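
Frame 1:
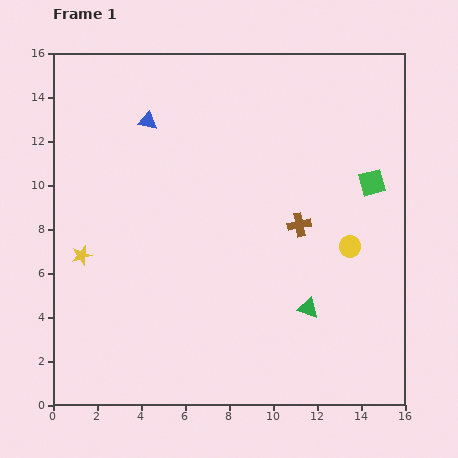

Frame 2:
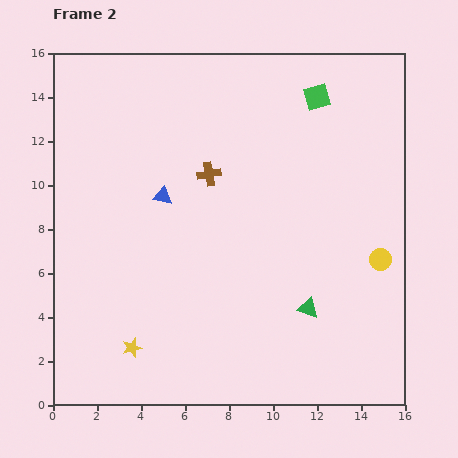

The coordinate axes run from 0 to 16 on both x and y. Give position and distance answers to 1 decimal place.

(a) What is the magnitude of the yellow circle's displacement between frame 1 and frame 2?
1.5

The yellow circle moved from (13.5, 7.2) to (14.9, 6.6), a distance of √(1.4² + 0.6²) ≈ 1.5.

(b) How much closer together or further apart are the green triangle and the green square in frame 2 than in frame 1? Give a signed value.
+3.2

Distance in frame 1: 6.4. Distance in frame 2: 9.6.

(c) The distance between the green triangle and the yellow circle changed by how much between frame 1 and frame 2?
+0.6

Distance in frame 1: 3.4. Distance in frame 2: 4.0.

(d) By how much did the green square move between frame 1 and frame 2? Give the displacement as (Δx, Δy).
(-2.5, 3.9)

The green square was at (14.5, 10.1) in frame 1 and (12.0, 14.0) in frame 2.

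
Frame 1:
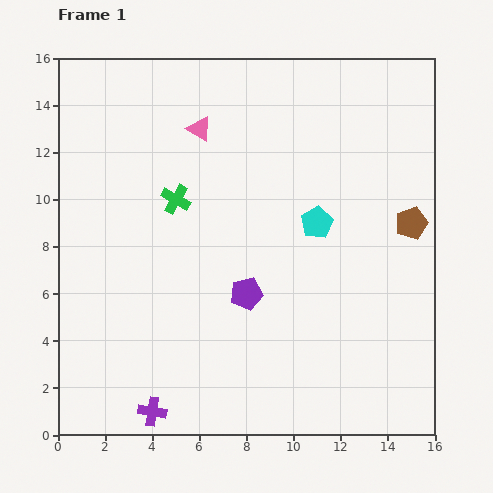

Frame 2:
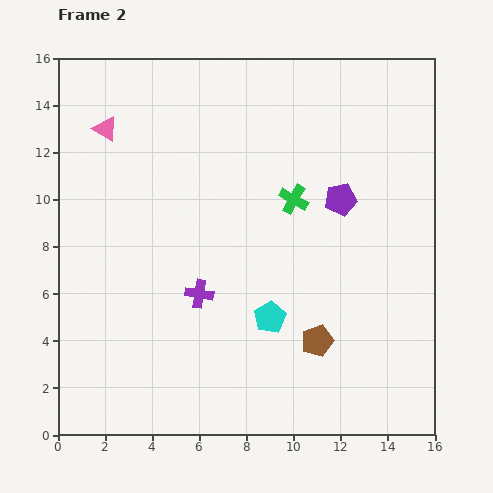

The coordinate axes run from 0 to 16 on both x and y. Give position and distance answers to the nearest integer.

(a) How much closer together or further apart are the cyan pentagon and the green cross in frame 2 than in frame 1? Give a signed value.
-1

Distance in frame 1: 6. Distance in frame 2: 5.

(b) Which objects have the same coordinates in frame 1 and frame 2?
none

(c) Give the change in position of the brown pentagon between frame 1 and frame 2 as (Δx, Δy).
(-4, -5)

The brown pentagon was at (15, 9) in frame 1 and (11, 4) in frame 2.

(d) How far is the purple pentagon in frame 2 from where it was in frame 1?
6

The purple pentagon moved from (8, 6) to (12, 10), a distance of √(4² + 4²) ≈ 6.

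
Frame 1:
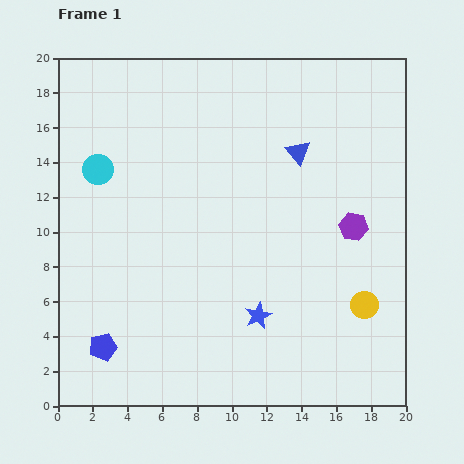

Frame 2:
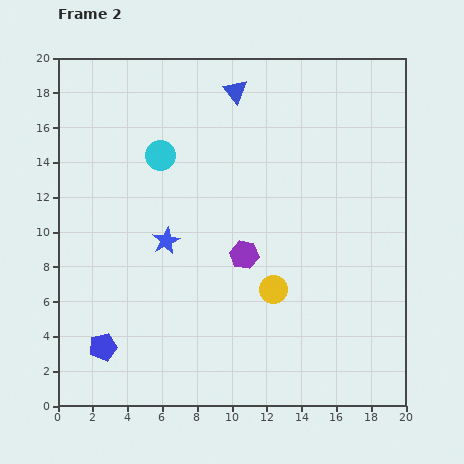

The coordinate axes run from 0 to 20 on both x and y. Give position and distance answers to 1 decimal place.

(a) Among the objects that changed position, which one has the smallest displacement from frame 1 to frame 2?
the cyan circle

(moved 3.7)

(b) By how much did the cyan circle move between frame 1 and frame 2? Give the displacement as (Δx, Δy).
(3.6, 0.8)

The cyan circle was at (2.3, 13.6) in frame 1 and (5.9, 14.4) in frame 2.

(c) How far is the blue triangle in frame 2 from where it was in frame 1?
5.0

The blue triangle moved from (13.8, 14.6) to (10.2, 18.1), a distance of √(3.6² + 3.5²) ≈ 5.0.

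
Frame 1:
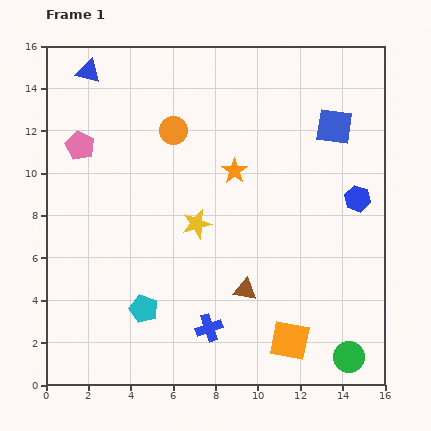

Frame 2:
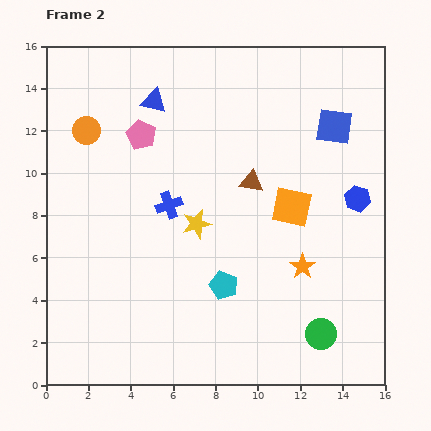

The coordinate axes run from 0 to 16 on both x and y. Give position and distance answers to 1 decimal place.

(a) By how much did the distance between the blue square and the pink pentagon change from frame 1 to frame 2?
-2.9

Distance in frame 1: 12.0. Distance in frame 2: 9.1.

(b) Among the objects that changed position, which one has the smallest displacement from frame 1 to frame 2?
the green circle

(moved 1.7)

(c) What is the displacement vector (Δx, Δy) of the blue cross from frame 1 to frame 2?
(-1.9, 5.8)

The blue cross was at (7.7, 2.7) in frame 1 and (5.8, 8.5) in frame 2.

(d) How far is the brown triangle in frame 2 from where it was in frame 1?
5.1

The brown triangle moved from (9.4, 4.5) to (9.7, 9.6), a distance of √(0.3² + 5.1²) ≈ 5.1.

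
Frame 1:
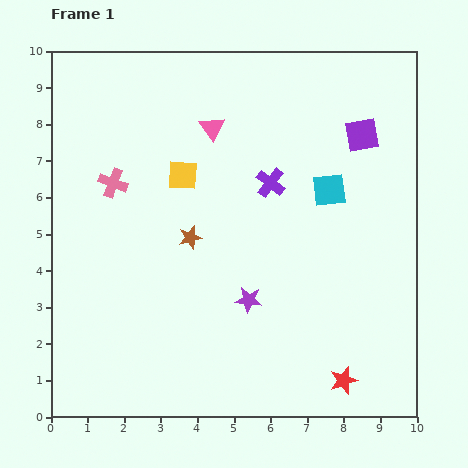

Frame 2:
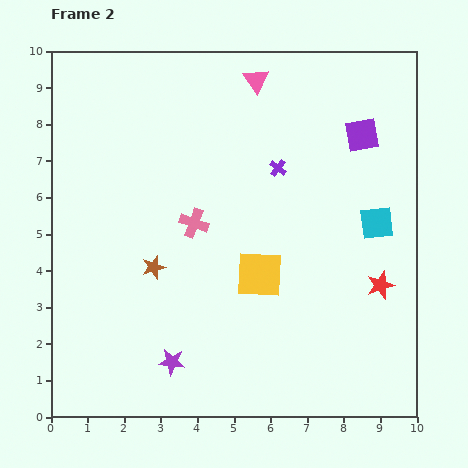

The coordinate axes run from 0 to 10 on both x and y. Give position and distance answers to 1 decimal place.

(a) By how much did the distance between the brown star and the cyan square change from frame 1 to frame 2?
+2.2

Distance in frame 1: 4.0. Distance in frame 2: 6.2.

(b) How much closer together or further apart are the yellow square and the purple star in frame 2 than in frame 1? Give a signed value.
-0.4

Distance in frame 1: 3.8. Distance in frame 2: 3.4.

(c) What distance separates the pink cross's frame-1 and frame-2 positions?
2.5

The pink cross moved from (1.7, 6.4) to (3.9, 5.3), a distance of √(2.2² + 1.1²) ≈ 2.5.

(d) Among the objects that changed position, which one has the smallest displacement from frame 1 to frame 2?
the purple cross

(moved 0.4)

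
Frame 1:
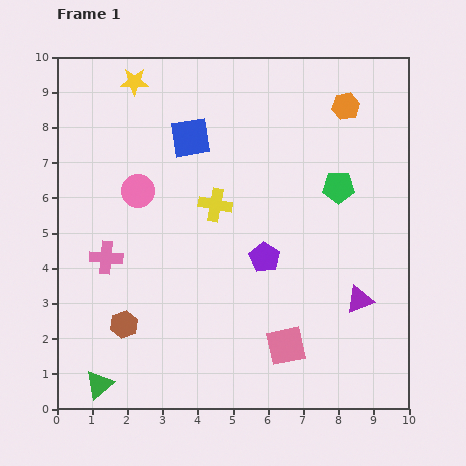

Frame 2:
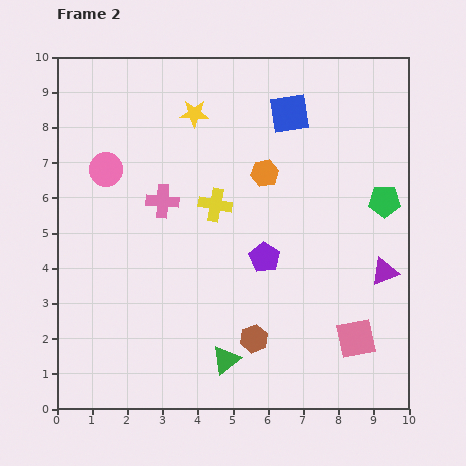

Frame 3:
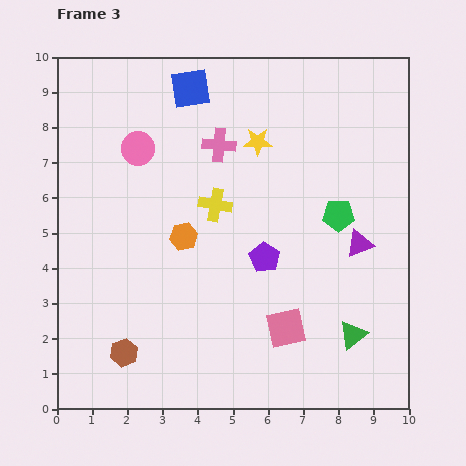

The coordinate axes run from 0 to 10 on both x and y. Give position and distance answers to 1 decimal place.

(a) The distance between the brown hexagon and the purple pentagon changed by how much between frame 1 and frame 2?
-2.1

Distance in frame 1: 4.4. Distance in frame 2: 2.3.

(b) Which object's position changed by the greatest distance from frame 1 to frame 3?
the green triangle

(moved 7.3; next 5.9)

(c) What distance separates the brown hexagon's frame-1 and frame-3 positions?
0.8

The brown hexagon moved from (1.9, 2.4) to (1.9, 1.6), a distance of √(0.0² + 0.8²) ≈ 0.8.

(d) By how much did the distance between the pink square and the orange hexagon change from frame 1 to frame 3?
-3.1

Distance in frame 1: 7.0. Distance in frame 3: 3.9.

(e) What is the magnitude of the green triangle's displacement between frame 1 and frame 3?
7.3

The green triangle moved from (1.2, 0.7) to (8.4, 2.1), a distance of √(7.2² + 1.4²) ≈ 7.3.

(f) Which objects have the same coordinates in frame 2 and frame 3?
the purple pentagon, the yellow cross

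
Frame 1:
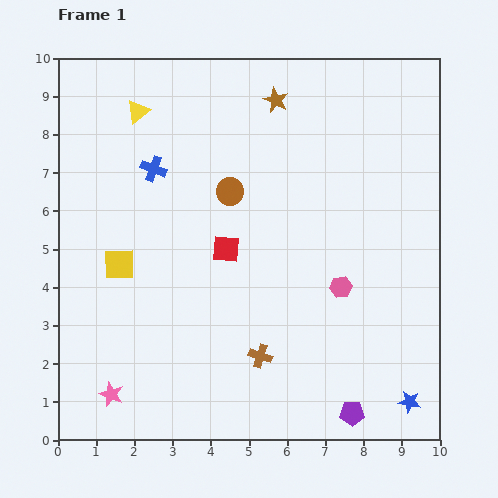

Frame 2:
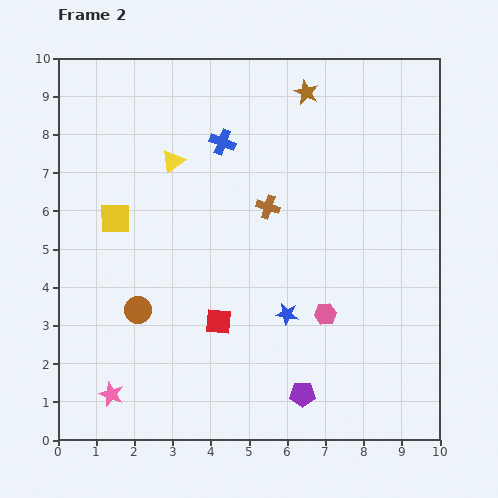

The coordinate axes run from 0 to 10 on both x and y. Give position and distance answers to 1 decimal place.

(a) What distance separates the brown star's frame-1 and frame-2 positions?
0.8

The brown star moved from (5.7, 8.9) to (6.5, 9.1), a distance of √(0.8² + 0.2²) ≈ 0.8.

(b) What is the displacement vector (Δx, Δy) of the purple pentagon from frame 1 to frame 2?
(-1.3, 0.5)

The purple pentagon was at (7.7, 0.7) in frame 1 and (6.4, 1.2) in frame 2.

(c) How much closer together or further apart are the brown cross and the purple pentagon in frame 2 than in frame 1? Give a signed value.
+2.2

Distance in frame 1: 2.8. Distance in frame 2: 5.0.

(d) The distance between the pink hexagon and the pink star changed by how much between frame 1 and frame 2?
-0.6

Distance in frame 1: 6.6. Distance in frame 2: 6.0.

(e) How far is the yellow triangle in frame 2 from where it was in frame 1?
1.6

The yellow triangle moved from (2.1, 8.6) to (3.0, 7.3), a distance of √(0.9² + 1.3²) ≈ 1.6.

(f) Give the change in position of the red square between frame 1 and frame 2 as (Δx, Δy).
(-0.2, -1.9)

The red square was at (4.4, 5.0) in frame 1 and (4.2, 3.1) in frame 2.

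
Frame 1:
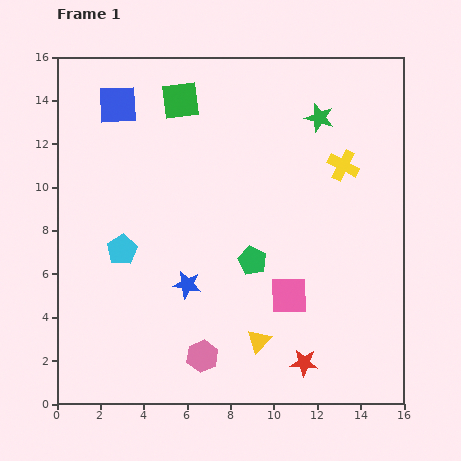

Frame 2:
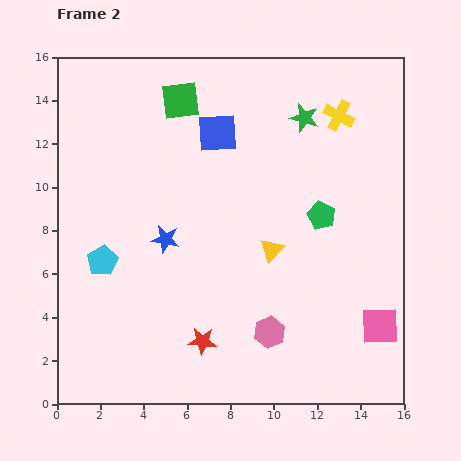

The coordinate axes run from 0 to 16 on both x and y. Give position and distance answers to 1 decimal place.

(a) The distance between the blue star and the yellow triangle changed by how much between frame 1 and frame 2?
+0.7

Distance in frame 1: 4.2. Distance in frame 2: 4.9.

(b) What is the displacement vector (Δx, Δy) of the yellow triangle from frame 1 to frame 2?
(0.6, 4.2)

The yellow triangle was at (9.3, 2.9) in frame 1 and (9.9, 7.1) in frame 2.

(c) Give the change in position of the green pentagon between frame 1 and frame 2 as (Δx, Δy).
(3.2, 2.1)

The green pentagon was at (9.0, 6.6) in frame 1 and (12.2, 8.7) in frame 2.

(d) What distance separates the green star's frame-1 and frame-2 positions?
0.7

The green star moved from (12.1, 13.2) to (11.4, 13.2), a distance of √(0.7² + 0.0²) ≈ 0.7.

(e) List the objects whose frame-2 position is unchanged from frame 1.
the green square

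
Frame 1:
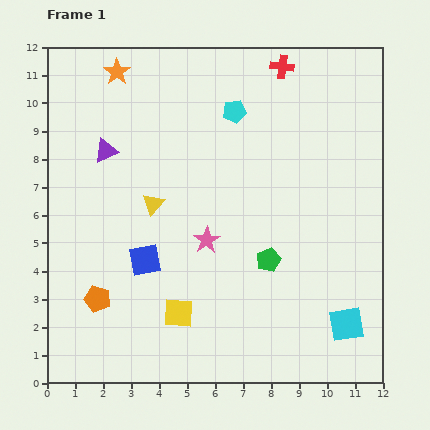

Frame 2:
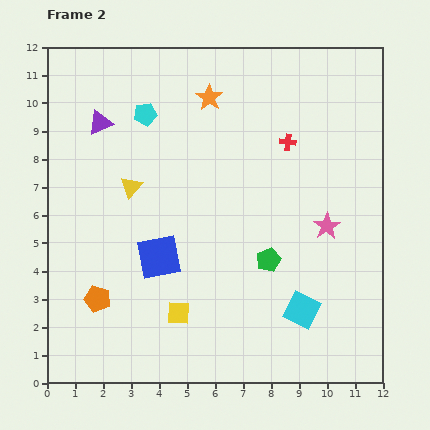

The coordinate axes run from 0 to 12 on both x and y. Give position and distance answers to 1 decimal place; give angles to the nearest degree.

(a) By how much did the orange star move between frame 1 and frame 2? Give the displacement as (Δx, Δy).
(3.3, -0.9)

The orange star was at (2.5, 11.1) in frame 1 and (5.8, 10.2) in frame 2.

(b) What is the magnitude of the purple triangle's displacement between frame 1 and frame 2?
1.0

The purple triangle moved from (2.1, 8.3) to (1.9, 9.3), a distance of √(0.2² + 1.0²) ≈ 1.0.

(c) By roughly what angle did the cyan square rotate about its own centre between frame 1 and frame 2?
36° clockwise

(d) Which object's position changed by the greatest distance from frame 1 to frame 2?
the pink star

(moved 4.3; next 3.4)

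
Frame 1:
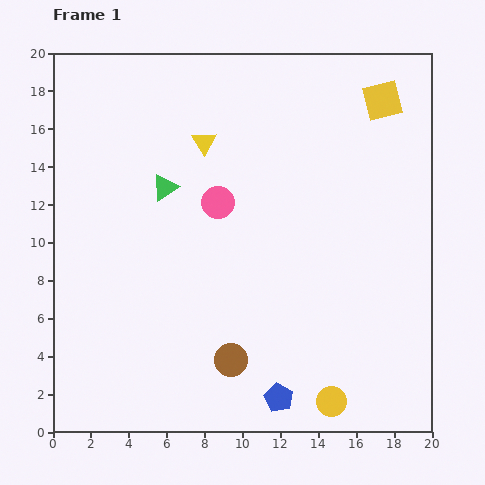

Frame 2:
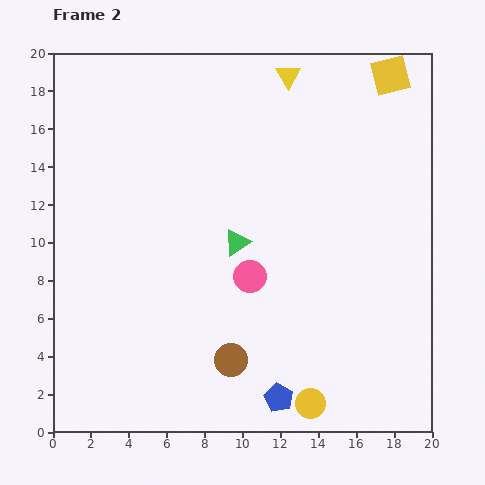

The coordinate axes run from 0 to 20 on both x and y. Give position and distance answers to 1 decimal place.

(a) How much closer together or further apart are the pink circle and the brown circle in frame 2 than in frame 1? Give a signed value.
-3.8

Distance in frame 1: 8.3. Distance in frame 2: 4.5.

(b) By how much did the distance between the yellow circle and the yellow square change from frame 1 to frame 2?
+1.7

Distance in frame 1: 16.1. Distance in frame 2: 17.8.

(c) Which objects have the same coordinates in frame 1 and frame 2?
the blue pentagon, the brown circle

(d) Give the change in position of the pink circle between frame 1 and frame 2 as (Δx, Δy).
(1.7, -3.9)

The pink circle was at (8.7, 12.1) in frame 1 and (10.4, 8.2) in frame 2.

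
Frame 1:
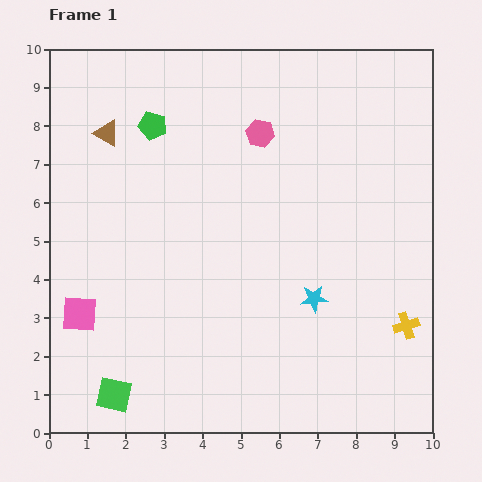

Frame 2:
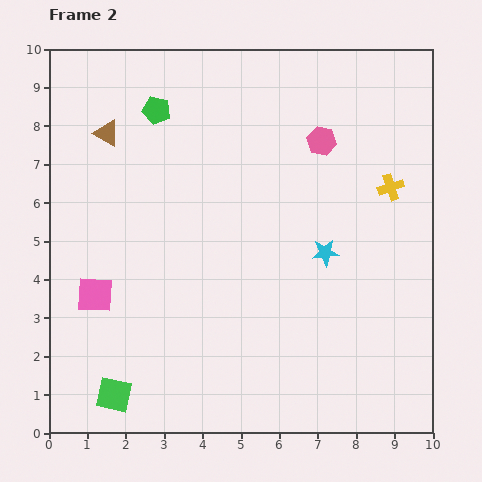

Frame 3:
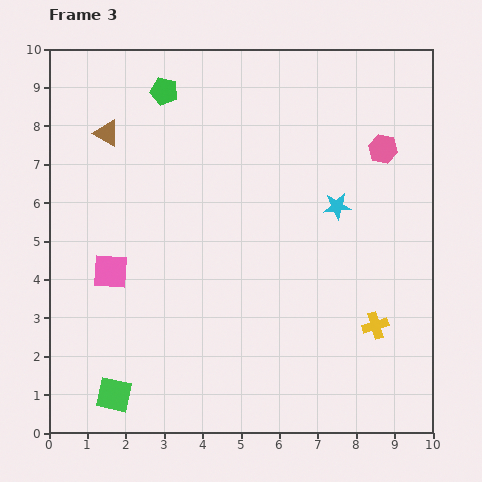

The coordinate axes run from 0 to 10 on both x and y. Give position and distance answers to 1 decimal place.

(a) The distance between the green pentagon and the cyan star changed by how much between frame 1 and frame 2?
-0.5

Distance in frame 1: 6.2. Distance in frame 2: 5.7.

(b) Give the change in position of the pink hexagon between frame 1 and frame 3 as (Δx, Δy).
(3.2, -0.4)

The pink hexagon was at (5.5, 7.8) in frame 1 and (8.7, 7.4) in frame 3.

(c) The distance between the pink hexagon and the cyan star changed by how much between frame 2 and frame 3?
-1.0

Distance in frame 2: 2.9. Distance in frame 3: 1.9.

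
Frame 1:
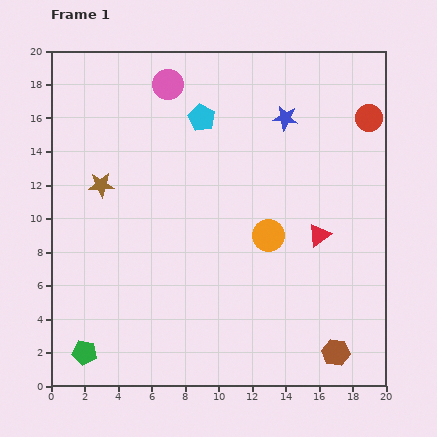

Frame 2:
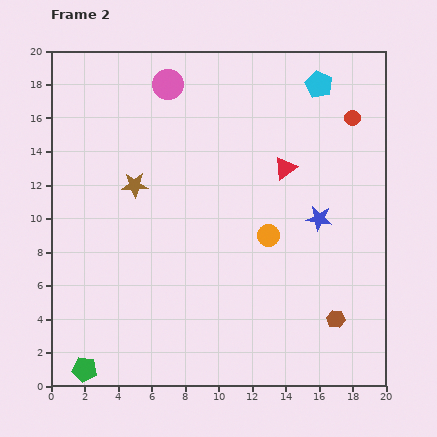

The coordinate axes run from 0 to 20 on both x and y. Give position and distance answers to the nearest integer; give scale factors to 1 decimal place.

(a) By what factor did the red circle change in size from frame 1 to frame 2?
0.6×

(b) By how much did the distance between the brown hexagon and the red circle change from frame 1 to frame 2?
-2

Distance in frame 1: 14. Distance in frame 2: 12.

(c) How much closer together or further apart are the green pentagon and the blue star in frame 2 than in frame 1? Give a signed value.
-1

Distance in frame 1: 18. Distance in frame 2: 17.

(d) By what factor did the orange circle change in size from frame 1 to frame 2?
0.7×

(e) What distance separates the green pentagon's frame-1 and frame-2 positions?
1

The green pentagon moved from (2, 2) to (2, 1), a distance of √(0² + 1²) ≈ 1.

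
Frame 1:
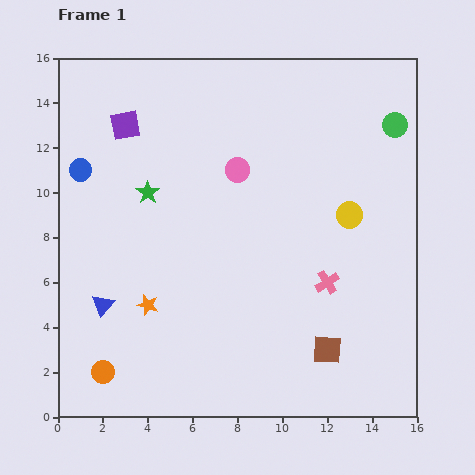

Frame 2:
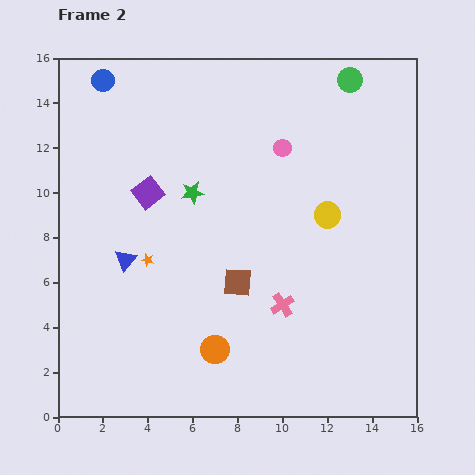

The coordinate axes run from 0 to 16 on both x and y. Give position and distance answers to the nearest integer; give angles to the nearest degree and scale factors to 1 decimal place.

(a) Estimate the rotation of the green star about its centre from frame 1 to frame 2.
27° clockwise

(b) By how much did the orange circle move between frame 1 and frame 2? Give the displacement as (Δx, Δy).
(5, 1)

The orange circle was at (2, 2) in frame 1 and (7, 3) in frame 2.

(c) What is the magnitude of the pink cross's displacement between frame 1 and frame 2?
2

The pink cross moved from (12, 6) to (10, 5), a distance of √(2² + 1²) ≈ 2.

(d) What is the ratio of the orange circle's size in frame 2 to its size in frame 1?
1.3×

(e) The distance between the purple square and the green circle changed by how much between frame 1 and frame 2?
-2

Distance in frame 1: 12. Distance in frame 2: 10.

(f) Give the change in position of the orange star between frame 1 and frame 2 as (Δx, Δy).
(0, 2)

The orange star was at (4, 5) in frame 1 and (4, 7) in frame 2.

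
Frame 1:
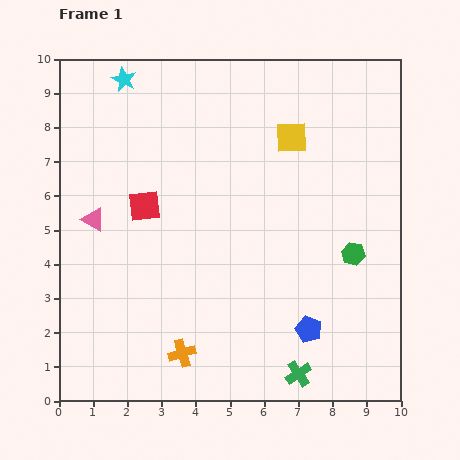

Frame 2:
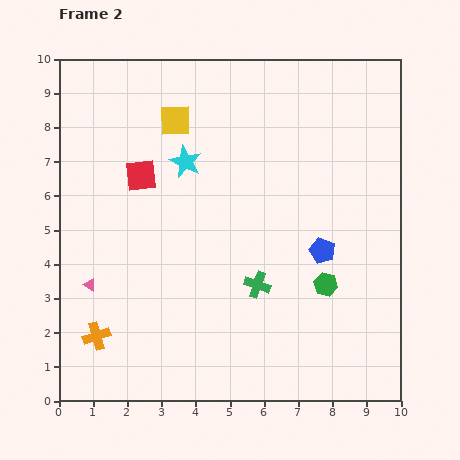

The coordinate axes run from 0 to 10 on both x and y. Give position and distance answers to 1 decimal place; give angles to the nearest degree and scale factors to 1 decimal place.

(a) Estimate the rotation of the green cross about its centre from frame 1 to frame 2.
37° counter-clockwise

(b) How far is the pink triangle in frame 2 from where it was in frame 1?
1.9

The pink triangle moved from (1.0, 5.3) to (0.9, 3.4), a distance of √(0.1² + 1.9²) ≈ 1.9.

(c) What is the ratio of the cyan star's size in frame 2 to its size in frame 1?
1.3×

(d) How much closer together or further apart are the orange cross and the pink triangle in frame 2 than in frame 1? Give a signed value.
-3.2

Distance in frame 1: 4.7. Distance in frame 2: 1.5.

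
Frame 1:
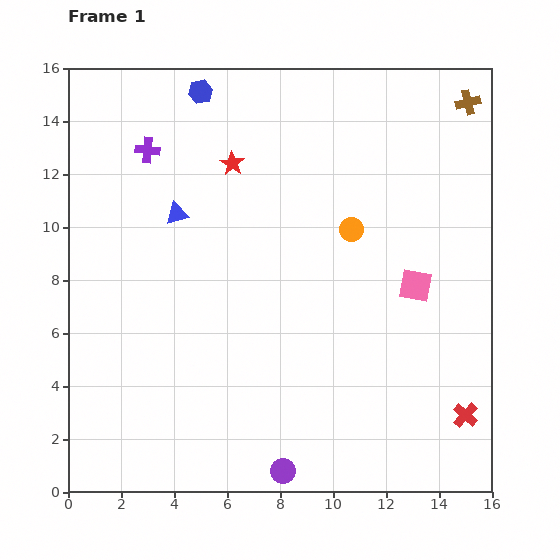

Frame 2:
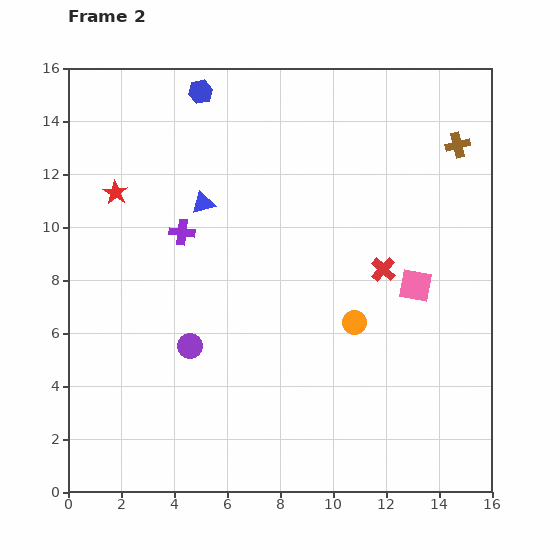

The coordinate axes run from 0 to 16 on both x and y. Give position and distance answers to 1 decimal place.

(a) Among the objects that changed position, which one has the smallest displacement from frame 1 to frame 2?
the blue triangle

(moved 1.1)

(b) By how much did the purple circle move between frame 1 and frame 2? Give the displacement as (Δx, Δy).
(-3.5, 4.7)

The purple circle was at (8.1, 0.8) in frame 1 and (4.6, 5.5) in frame 2.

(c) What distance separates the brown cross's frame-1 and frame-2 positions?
1.6

The brown cross moved from (15.1, 14.7) to (14.7, 13.1), a distance of √(0.4² + 1.6²) ≈ 1.6.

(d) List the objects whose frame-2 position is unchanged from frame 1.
the pink square, the blue hexagon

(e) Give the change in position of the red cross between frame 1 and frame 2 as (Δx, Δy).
(-3.1, 5.5)

The red cross was at (15.0, 2.9) in frame 1 and (11.9, 8.4) in frame 2.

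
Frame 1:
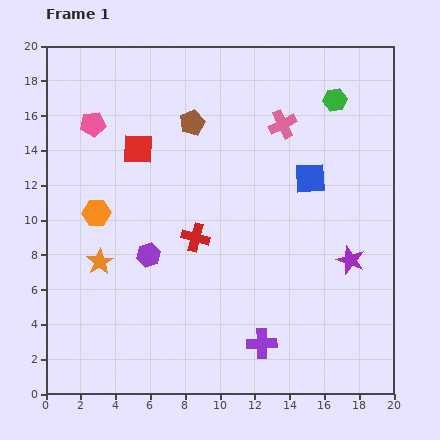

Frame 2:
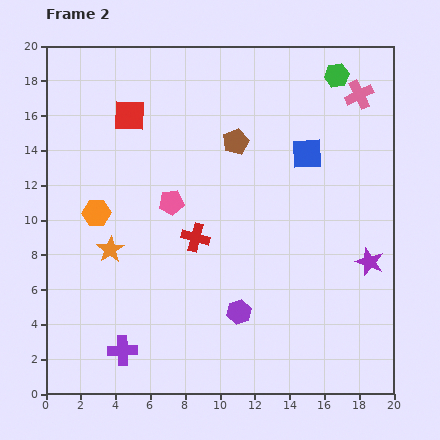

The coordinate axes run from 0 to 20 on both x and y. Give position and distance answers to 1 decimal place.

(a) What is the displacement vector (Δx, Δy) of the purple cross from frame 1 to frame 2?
(-8.0, -0.4)

The purple cross was at (12.4, 2.9) in frame 1 and (4.4, 2.5) in frame 2.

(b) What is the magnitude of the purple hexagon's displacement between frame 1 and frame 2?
6.2

The purple hexagon moved from (5.9, 8.0) to (11.1, 4.7), a distance of √(5.2² + 3.3²) ≈ 6.2.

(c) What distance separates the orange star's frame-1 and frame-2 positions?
0.9

The orange star moved from (3.1, 7.6) to (3.7, 8.3), a distance of √(0.6² + 0.7²) ≈ 0.9.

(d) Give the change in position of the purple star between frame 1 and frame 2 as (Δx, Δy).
(1.1, -0.1)

The purple star was at (17.5, 7.7) in frame 1 and (18.6, 7.6) in frame 2.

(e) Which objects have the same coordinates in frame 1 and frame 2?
the orange hexagon, the red cross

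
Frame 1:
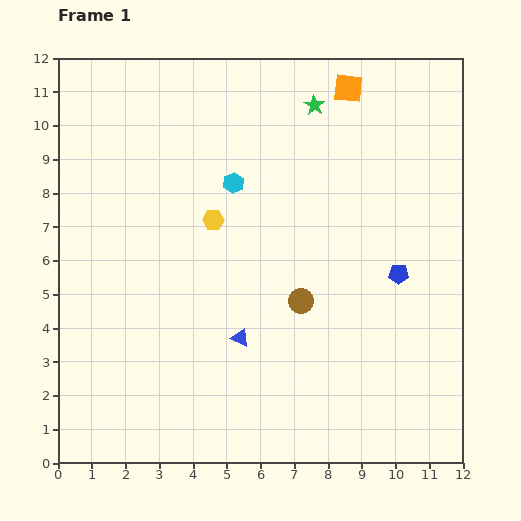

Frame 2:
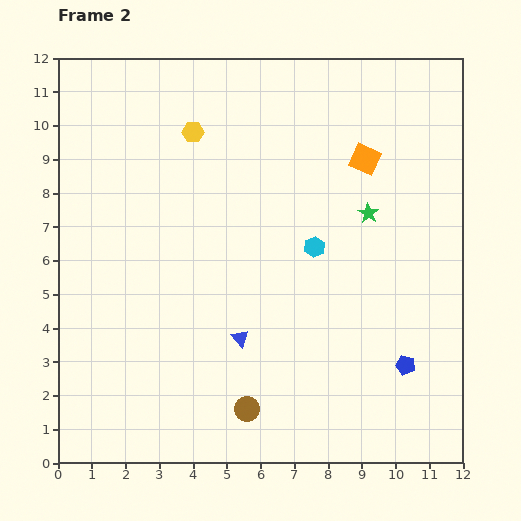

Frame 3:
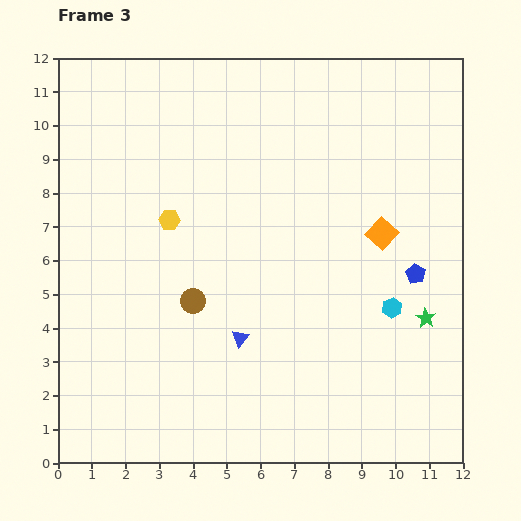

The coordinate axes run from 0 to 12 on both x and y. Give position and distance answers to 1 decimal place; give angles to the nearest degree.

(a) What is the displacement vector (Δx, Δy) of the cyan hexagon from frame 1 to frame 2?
(2.4, -1.9)

The cyan hexagon was at (5.2, 8.3) in frame 1 and (7.6, 6.4) in frame 2.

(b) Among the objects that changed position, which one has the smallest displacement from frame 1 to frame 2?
the orange square

(moved 2.2)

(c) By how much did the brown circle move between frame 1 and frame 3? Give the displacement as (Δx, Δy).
(-3.2, 0.0)

The brown circle was at (7.2, 4.8) in frame 1 and (4.0, 4.8) in frame 3.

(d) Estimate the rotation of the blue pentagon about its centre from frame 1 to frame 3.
30° clockwise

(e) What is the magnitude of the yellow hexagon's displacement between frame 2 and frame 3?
2.7

The yellow hexagon moved from (4.0, 9.8) to (3.3, 7.2), a distance of √(0.7² + 2.6²) ≈ 2.7.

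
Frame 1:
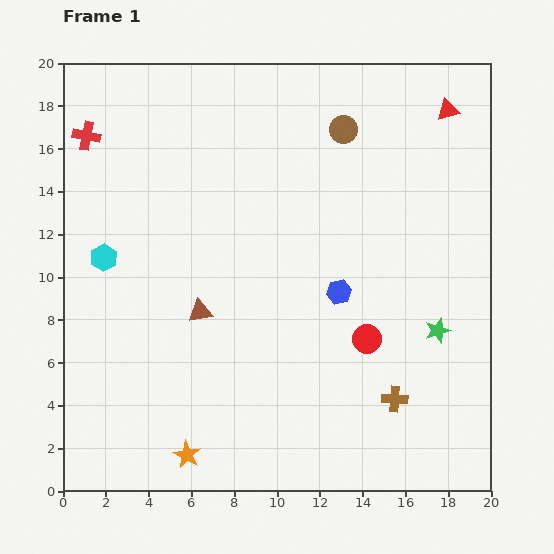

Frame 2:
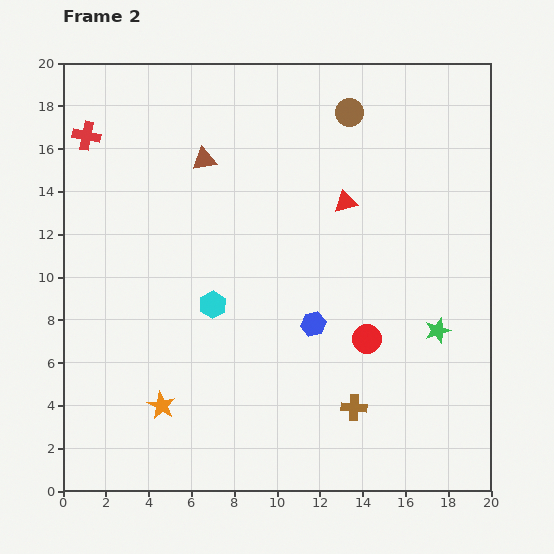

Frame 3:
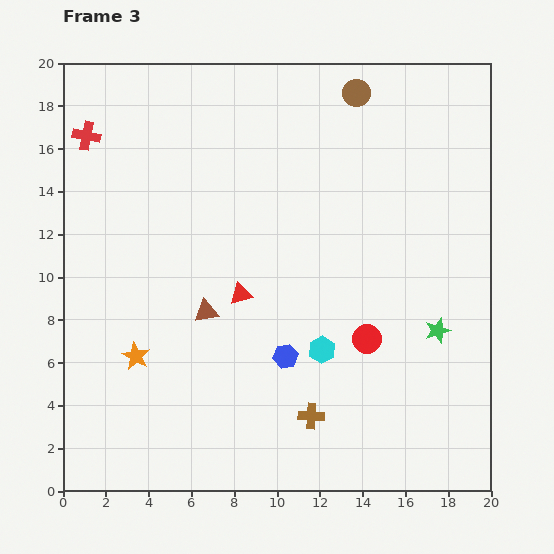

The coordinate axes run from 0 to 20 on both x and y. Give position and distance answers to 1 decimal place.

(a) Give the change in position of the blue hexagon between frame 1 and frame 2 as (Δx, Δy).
(-1.2, -1.5)

The blue hexagon was at (12.9, 9.3) in frame 1 and (11.7, 7.8) in frame 2.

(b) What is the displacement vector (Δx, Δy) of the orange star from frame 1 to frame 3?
(-2.4, 4.6)

The orange star was at (5.8, 1.7) in frame 1 and (3.4, 6.3) in frame 3.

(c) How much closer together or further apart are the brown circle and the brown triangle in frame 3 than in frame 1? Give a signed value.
+1.6

Distance in frame 1: 10.8. Distance in frame 3: 12.4.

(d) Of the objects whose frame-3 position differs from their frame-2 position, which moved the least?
the brown circle

(moved 0.9)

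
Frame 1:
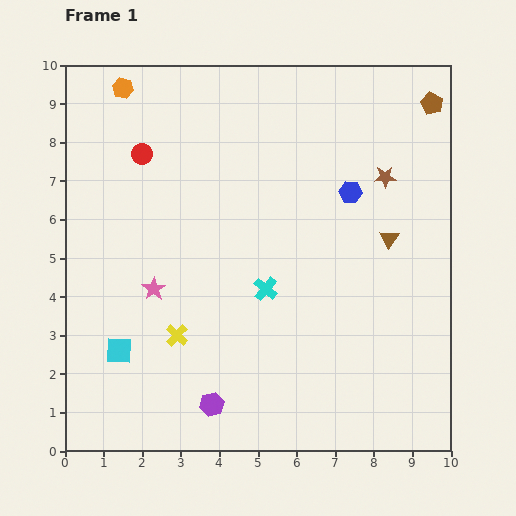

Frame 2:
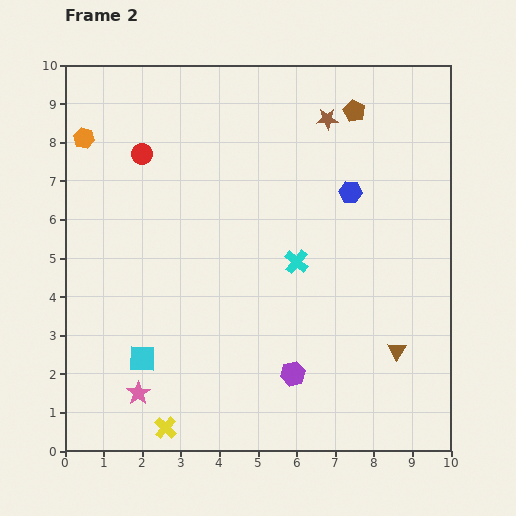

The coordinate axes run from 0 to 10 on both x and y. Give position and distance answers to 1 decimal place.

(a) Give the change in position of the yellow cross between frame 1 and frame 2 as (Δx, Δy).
(-0.3, -2.4)

The yellow cross was at (2.9, 3.0) in frame 1 and (2.6, 0.6) in frame 2.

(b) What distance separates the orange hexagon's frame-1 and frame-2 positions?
1.6

The orange hexagon moved from (1.5, 9.4) to (0.5, 8.1), a distance of √(1.0² + 1.3²) ≈ 1.6.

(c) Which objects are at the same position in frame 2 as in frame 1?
the blue hexagon, the red circle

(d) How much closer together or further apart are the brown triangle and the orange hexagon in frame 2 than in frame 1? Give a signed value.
+1.9

Distance in frame 1: 7.9. Distance in frame 2: 9.8.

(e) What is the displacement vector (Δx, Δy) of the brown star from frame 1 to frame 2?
(-1.5, 1.5)

The brown star was at (8.3, 7.1) in frame 1 and (6.8, 8.6) in frame 2.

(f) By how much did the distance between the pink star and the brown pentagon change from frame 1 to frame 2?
+0.5

Distance in frame 1: 8.7. Distance in frame 2: 9.2.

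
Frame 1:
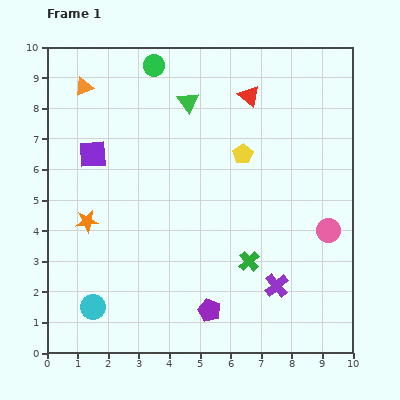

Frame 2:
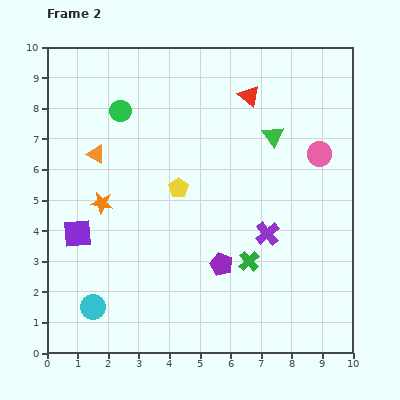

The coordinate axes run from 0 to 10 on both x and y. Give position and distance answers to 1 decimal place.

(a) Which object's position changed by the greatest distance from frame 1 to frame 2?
the green triangle

(moved 3.0; next 2.6)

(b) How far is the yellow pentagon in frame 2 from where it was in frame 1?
2.4

The yellow pentagon moved from (6.4, 6.5) to (4.3, 5.4), a distance of √(2.1² + 1.1²) ≈ 2.4.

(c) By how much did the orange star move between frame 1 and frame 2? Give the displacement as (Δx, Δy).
(0.5, 0.6)

The orange star was at (1.3, 4.3) in frame 1 and (1.8, 4.9) in frame 2.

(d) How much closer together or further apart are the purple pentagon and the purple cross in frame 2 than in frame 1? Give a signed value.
-0.5

Distance in frame 1: 2.3. Distance in frame 2: 1.8.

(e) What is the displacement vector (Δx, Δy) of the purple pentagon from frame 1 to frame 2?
(0.4, 1.5)

The purple pentagon was at (5.3, 1.4) in frame 1 and (5.7, 2.9) in frame 2.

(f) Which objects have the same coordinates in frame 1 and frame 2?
the cyan circle, the red triangle, the green cross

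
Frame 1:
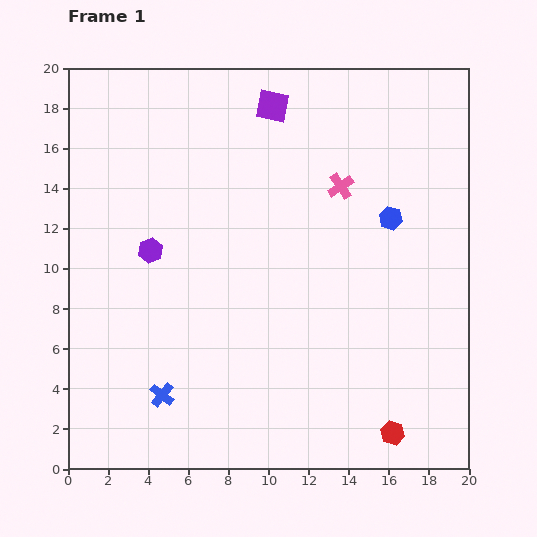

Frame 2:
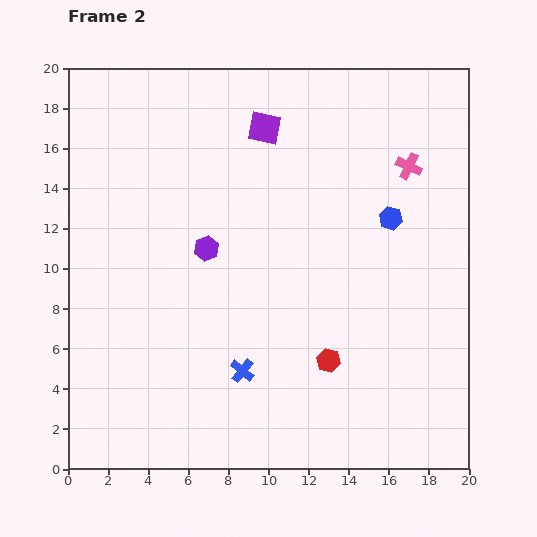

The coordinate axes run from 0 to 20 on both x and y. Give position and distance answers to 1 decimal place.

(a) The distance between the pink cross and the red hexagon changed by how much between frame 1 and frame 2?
-2.1

Distance in frame 1: 12.6. Distance in frame 2: 10.5.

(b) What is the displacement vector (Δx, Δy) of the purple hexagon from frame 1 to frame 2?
(2.8, 0.1)

The purple hexagon was at (4.1, 10.9) in frame 1 and (6.9, 11.0) in frame 2.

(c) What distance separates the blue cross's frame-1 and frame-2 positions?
4.2

The blue cross moved from (4.7, 3.7) to (8.7, 4.9), a distance of √(4.0² + 1.2²) ≈ 4.2.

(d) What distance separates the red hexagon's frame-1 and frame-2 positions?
4.8

The red hexagon moved from (16.2, 1.8) to (13.0, 5.4), a distance of √(3.2² + 3.6²) ≈ 4.8.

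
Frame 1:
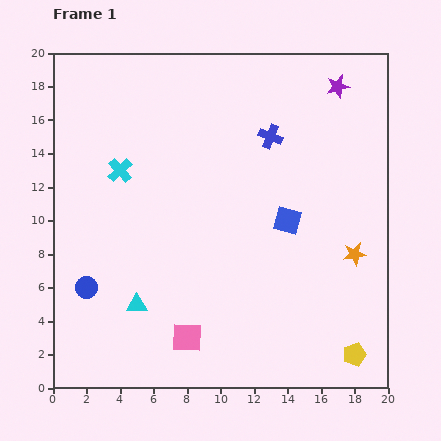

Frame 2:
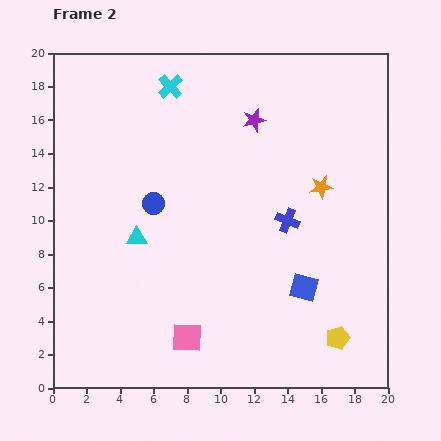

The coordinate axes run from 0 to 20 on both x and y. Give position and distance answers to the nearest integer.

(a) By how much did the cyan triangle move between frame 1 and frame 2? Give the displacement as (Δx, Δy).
(0, 4)

The cyan triangle was at (5, 5) in frame 1 and (5, 9) in frame 2.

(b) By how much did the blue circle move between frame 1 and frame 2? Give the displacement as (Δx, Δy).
(4, 5)

The blue circle was at (2, 6) in frame 1 and (6, 11) in frame 2.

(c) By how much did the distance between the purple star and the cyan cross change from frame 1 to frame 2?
-9

Distance in frame 1: 14. Distance in frame 2: 5.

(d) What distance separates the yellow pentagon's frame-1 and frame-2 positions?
1

The yellow pentagon moved from (18, 2) to (17, 3), a distance of √(1² + 1²) ≈ 1.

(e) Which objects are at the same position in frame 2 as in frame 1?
the pink square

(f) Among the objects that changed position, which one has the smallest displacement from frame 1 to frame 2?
the yellow pentagon

(moved 1)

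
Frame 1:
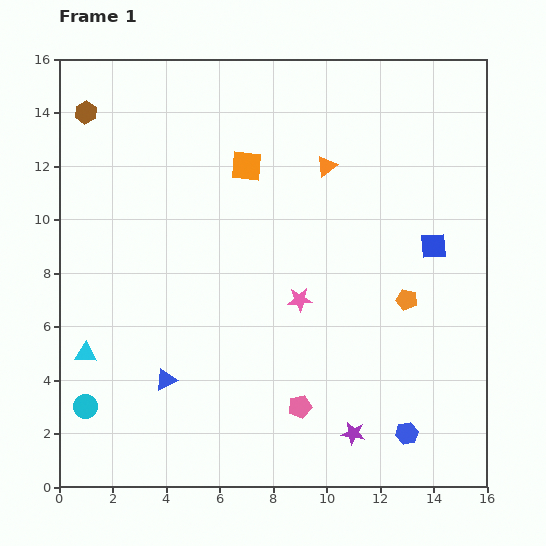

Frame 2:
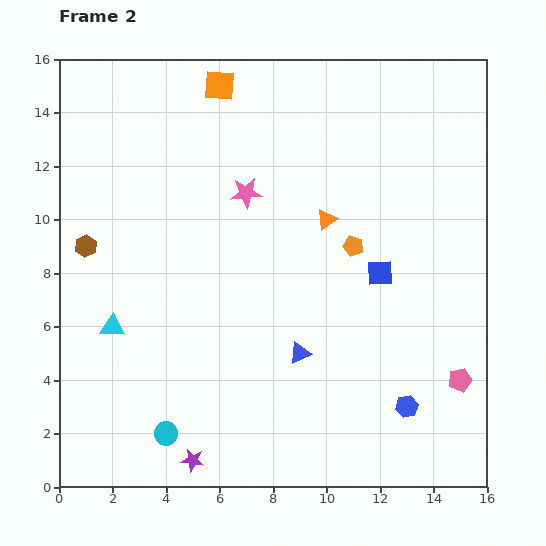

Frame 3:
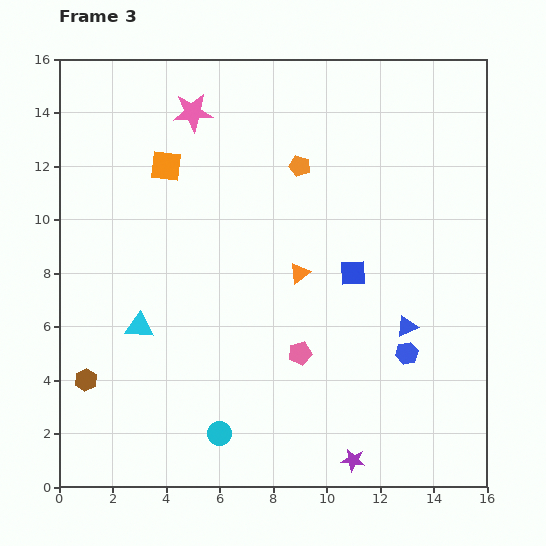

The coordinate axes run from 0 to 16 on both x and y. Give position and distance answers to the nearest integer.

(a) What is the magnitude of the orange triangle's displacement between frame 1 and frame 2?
2

The orange triangle moved from (10, 12) to (10, 10), a distance of √(0² + 2²) ≈ 2.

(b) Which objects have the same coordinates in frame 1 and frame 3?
none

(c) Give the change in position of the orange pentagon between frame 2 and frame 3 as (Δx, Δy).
(-2, 3)

The orange pentagon was at (11, 9) in frame 2 and (9, 12) in frame 3.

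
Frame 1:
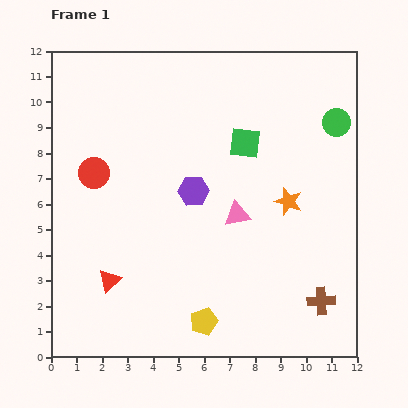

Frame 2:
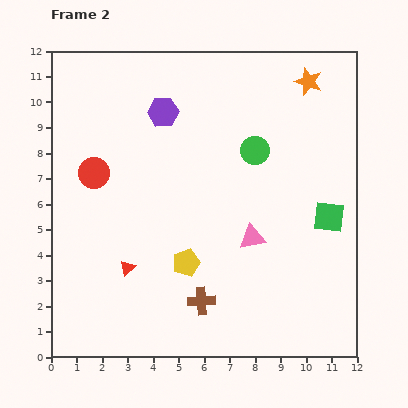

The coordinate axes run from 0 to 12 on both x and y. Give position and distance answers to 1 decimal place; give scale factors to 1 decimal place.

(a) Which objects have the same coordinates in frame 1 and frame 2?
the red circle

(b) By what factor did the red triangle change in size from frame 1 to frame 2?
0.7×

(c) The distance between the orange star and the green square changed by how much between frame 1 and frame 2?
+2.5

Distance in frame 1: 2.9. Distance in frame 2: 5.4.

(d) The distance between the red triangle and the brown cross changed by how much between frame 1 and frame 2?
-5.1

Distance in frame 1: 8.3. Distance in frame 2: 3.2.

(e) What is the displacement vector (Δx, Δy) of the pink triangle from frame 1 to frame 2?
(0.6, -0.9)

The pink triangle was at (7.3, 5.6) in frame 1 and (7.9, 4.7) in frame 2.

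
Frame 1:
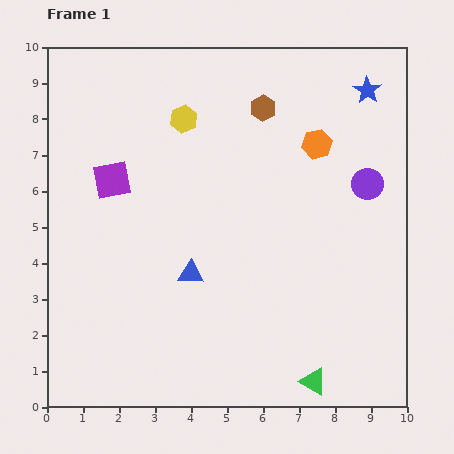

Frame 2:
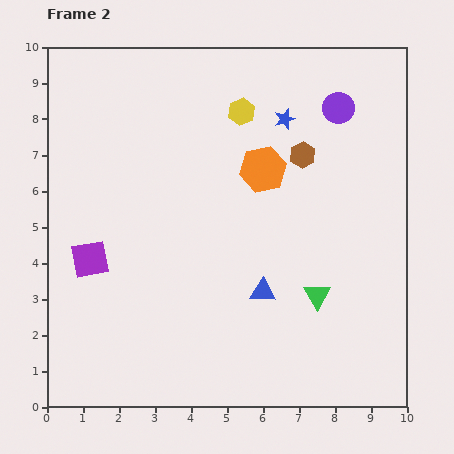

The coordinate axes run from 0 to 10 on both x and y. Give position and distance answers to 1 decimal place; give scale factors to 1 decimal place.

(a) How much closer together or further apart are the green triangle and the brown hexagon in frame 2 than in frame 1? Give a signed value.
-3.8

Distance in frame 1: 7.7. Distance in frame 2: 3.9.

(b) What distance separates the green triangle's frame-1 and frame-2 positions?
2.4

The green triangle moved from (7.4, 0.7) to (7.5, 3.1), a distance of √(0.1² + 2.4²) ≈ 2.4.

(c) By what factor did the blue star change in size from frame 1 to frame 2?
0.7×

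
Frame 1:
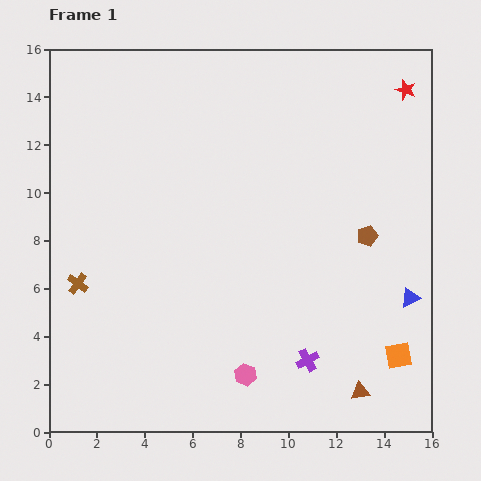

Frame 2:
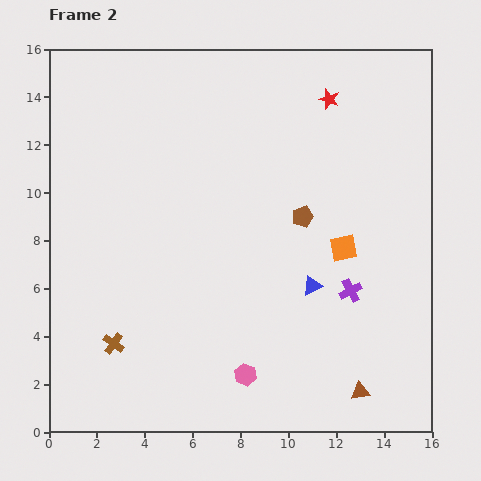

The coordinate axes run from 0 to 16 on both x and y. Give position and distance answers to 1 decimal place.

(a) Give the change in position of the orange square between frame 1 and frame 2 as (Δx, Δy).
(-2.3, 4.5)

The orange square was at (14.6, 3.2) in frame 1 and (12.3, 7.7) in frame 2.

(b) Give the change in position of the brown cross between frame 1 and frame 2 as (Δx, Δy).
(1.5, -2.5)

The brown cross was at (1.2, 6.2) in frame 1 and (2.7, 3.7) in frame 2.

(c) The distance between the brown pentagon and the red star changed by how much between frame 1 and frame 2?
-1.3

Distance in frame 1: 6.3. Distance in frame 2: 5.0.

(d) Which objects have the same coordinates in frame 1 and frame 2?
the pink hexagon, the brown triangle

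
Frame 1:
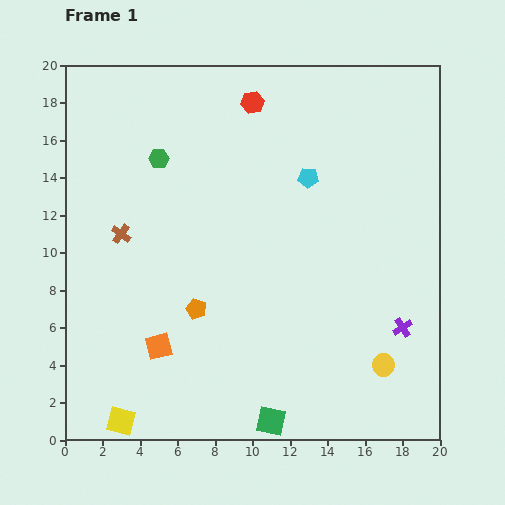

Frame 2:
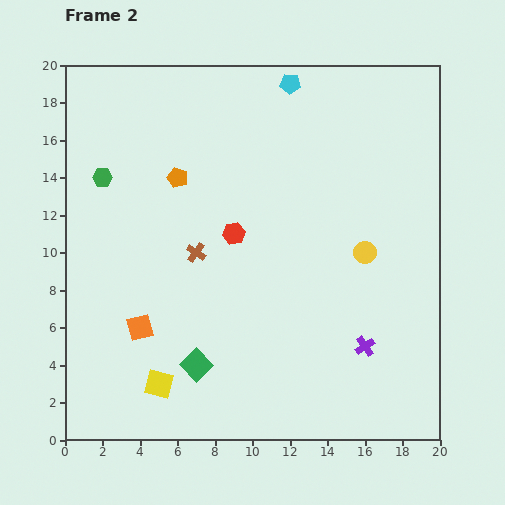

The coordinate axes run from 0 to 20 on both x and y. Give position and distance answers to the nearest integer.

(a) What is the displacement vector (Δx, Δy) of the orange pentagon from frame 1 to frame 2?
(-1, 7)

The orange pentagon was at (7, 7) in frame 1 and (6, 14) in frame 2.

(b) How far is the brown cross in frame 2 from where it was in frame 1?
4

The brown cross moved from (3, 11) to (7, 10), a distance of √(4² + 1²) ≈ 4.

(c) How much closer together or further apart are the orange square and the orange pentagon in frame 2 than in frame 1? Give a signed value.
+5

Distance in frame 1: 3. Distance in frame 2: 8.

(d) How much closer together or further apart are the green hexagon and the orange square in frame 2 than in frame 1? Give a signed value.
-2

Distance in frame 1: 10. Distance in frame 2: 8.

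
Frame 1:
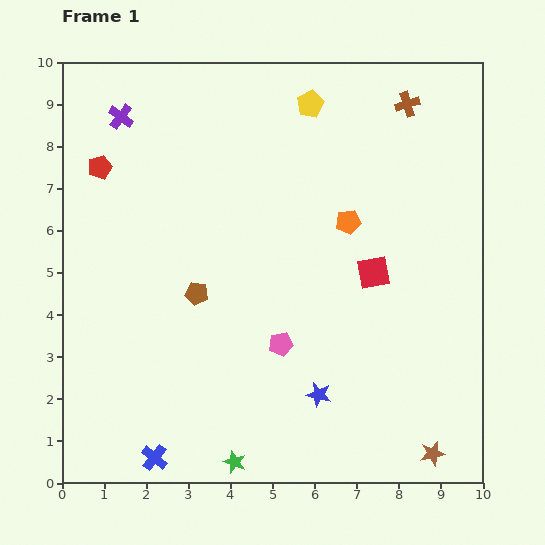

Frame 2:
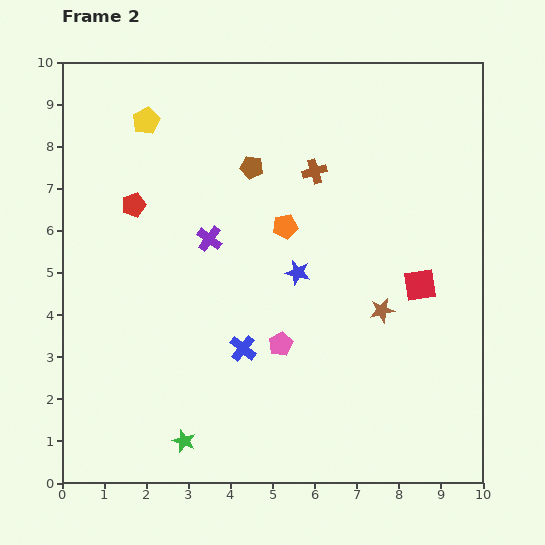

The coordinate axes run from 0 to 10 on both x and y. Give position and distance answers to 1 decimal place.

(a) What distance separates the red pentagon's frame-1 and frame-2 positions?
1.2

The red pentagon moved from (0.9, 7.5) to (1.7, 6.6), a distance of √(0.8² + 0.9²) ≈ 1.2.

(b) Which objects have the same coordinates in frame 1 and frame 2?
the pink pentagon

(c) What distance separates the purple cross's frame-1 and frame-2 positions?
3.6

The purple cross moved from (1.4, 8.7) to (3.5, 5.8), a distance of √(2.1² + 2.9²) ≈ 3.6.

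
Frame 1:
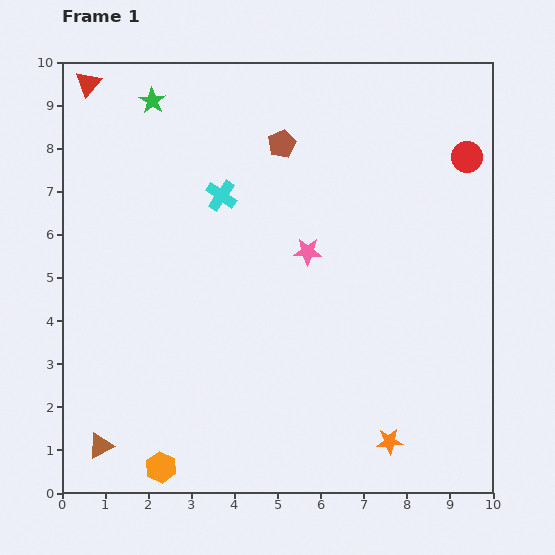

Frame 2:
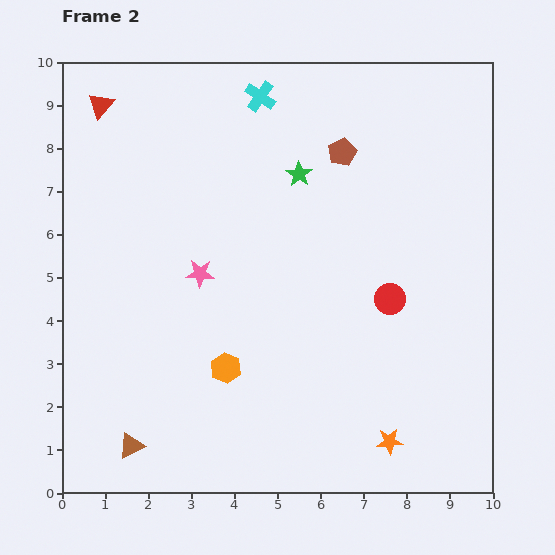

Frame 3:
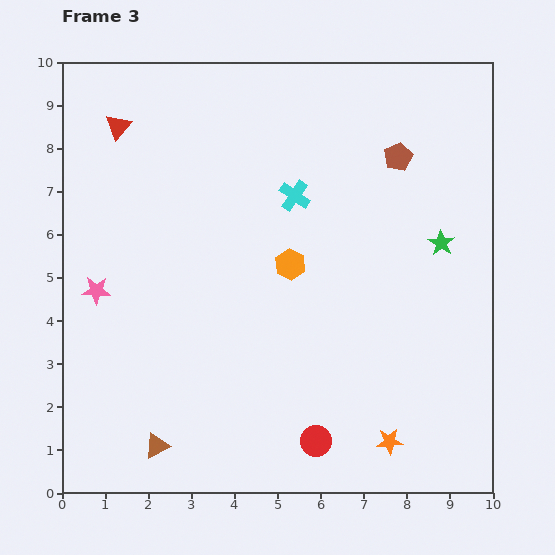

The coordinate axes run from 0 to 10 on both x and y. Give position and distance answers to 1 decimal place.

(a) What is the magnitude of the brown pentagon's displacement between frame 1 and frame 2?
1.4

The brown pentagon moved from (5.1, 8.1) to (6.5, 7.9), a distance of √(1.4² + 0.2²) ≈ 1.4.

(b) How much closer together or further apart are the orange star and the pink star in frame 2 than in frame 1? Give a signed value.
+1.1

Distance in frame 1: 4.8. Distance in frame 2: 5.9.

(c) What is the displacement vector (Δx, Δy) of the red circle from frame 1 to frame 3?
(-3.5, -6.6)

The red circle was at (9.4, 7.8) in frame 1 and (5.9, 1.2) in frame 3.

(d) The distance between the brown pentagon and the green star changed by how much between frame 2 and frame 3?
+1.1

Distance in frame 2: 1.1. Distance in frame 3: 2.2.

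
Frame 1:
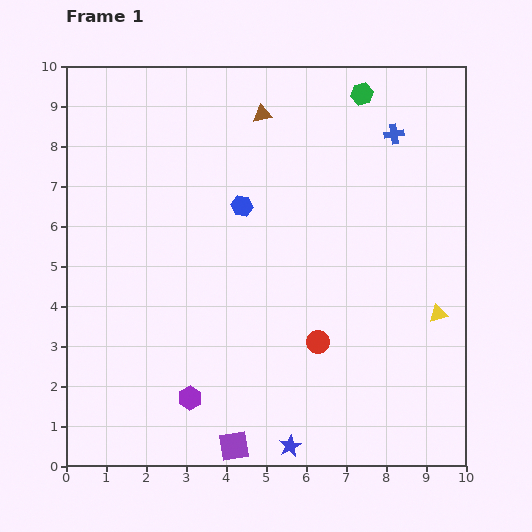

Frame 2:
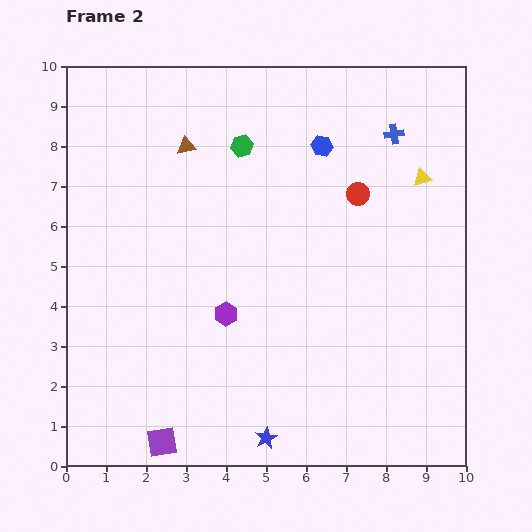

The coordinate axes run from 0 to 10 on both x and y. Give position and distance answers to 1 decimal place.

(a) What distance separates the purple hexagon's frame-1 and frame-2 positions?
2.3

The purple hexagon moved from (3.1, 1.7) to (4.0, 3.8), a distance of √(0.9² + 2.1²) ≈ 2.3.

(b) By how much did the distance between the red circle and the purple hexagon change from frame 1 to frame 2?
+1.0

Distance in frame 1: 3.5. Distance in frame 2: 4.5.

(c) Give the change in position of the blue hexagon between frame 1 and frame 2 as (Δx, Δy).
(2.0, 1.5)

The blue hexagon was at (4.4, 6.5) in frame 1 and (6.4, 8.0) in frame 2.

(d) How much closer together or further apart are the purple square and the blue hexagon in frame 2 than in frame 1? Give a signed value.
+2.4

Distance in frame 1: 6.0. Distance in frame 2: 8.4.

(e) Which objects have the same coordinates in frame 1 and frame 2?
the blue cross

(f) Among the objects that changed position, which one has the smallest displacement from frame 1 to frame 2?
the blue star

(moved 0.6)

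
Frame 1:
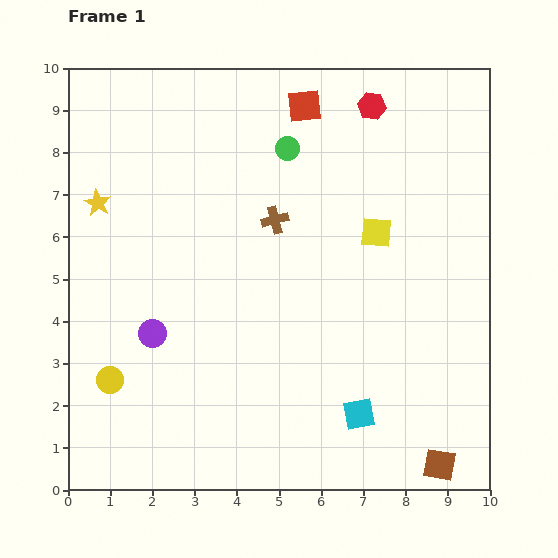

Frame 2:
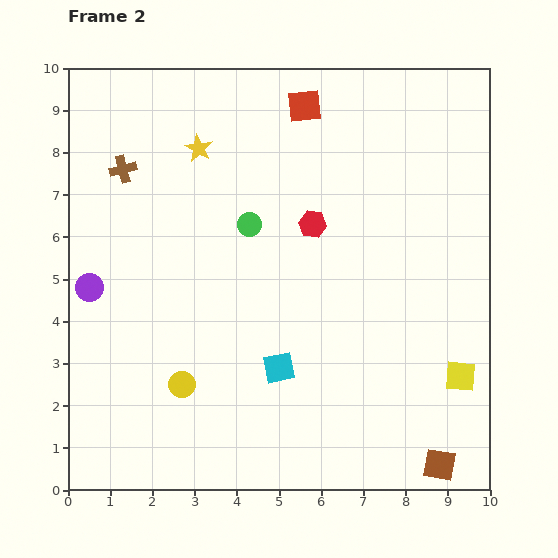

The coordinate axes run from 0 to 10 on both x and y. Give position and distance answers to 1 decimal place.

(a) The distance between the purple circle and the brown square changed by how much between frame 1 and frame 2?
+1.8

Distance in frame 1: 7.5. Distance in frame 2: 9.3.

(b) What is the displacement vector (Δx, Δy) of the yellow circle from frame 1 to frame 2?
(1.7, -0.1)

The yellow circle was at (1.0, 2.6) in frame 1 and (2.7, 2.5) in frame 2.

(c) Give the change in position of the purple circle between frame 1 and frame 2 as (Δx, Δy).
(-1.5, 1.1)

The purple circle was at (2.0, 3.7) in frame 1 and (0.5, 4.8) in frame 2.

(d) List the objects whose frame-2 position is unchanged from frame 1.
the red square, the brown square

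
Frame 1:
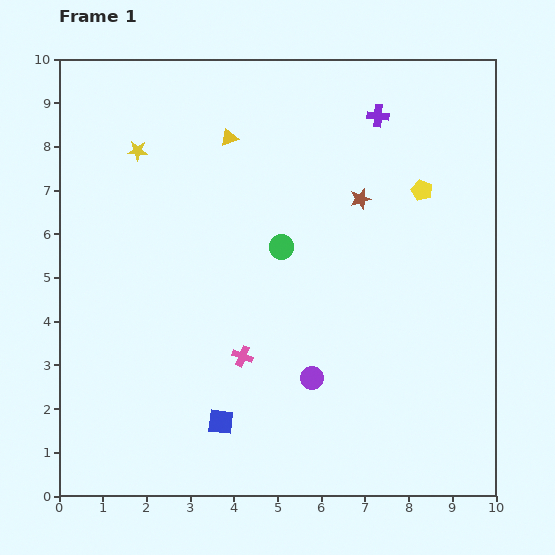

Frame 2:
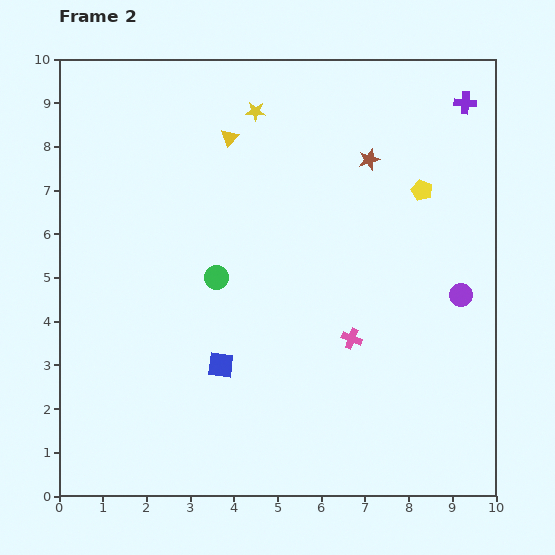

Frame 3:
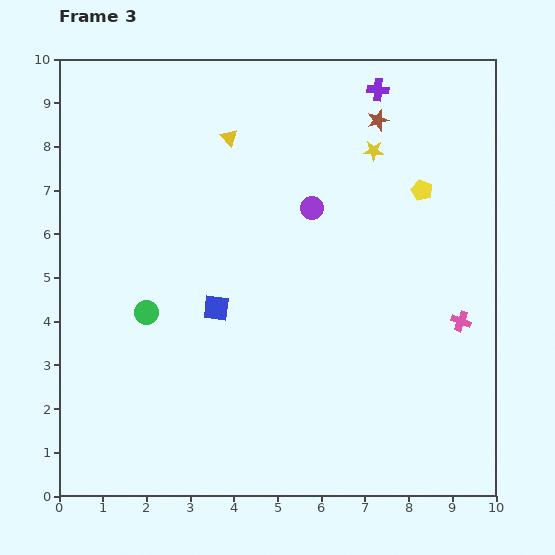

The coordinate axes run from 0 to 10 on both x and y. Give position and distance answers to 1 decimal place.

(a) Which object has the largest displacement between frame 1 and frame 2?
the purple circle

(moved 3.9; next 2.8)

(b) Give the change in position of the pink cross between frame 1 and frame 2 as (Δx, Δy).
(2.5, 0.4)

The pink cross was at (4.2, 3.2) in frame 1 and (6.7, 3.6) in frame 2.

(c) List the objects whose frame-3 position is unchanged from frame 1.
the yellow pentagon, the yellow triangle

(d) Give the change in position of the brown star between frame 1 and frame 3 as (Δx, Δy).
(0.4, 1.8)

The brown star was at (6.9, 6.8) in frame 1 and (7.3, 8.6) in frame 3.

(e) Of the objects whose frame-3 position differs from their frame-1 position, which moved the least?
the purple cross

(moved 0.6)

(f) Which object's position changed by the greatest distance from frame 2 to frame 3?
the purple circle

(moved 3.9; next 2.8)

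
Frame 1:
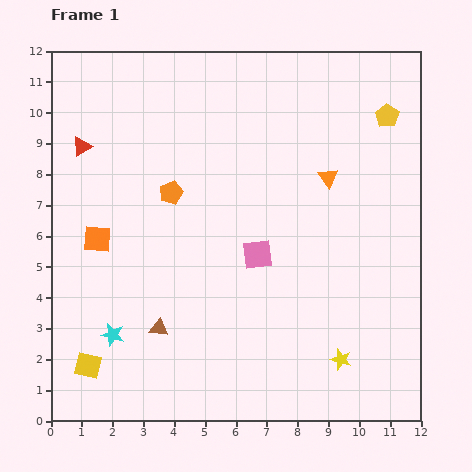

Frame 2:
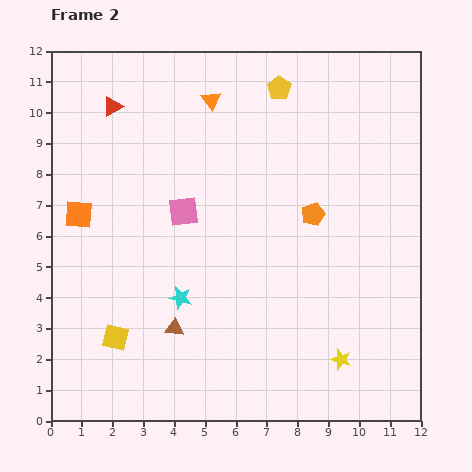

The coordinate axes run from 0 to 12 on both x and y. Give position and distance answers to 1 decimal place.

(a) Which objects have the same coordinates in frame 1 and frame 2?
the yellow star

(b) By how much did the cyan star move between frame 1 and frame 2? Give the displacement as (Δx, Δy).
(2.2, 1.2)

The cyan star was at (2.0, 2.8) in frame 1 and (4.2, 4.0) in frame 2.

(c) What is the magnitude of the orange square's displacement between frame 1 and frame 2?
1.0

The orange square moved from (1.5, 5.9) to (0.9, 6.7), a distance of √(0.6² + 0.8²) ≈ 1.0.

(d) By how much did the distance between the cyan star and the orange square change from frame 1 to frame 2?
+1.2

Distance in frame 1: 3.1. Distance in frame 2: 4.3.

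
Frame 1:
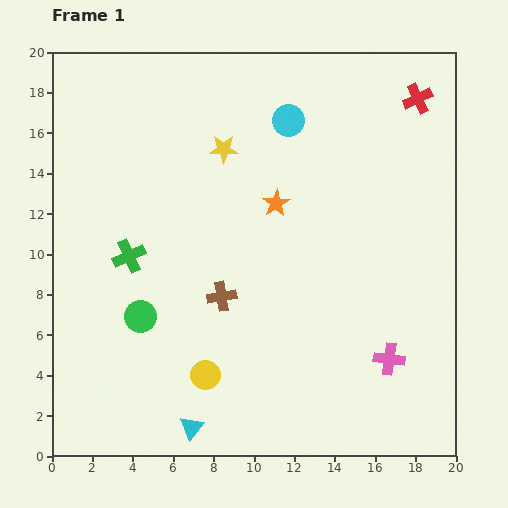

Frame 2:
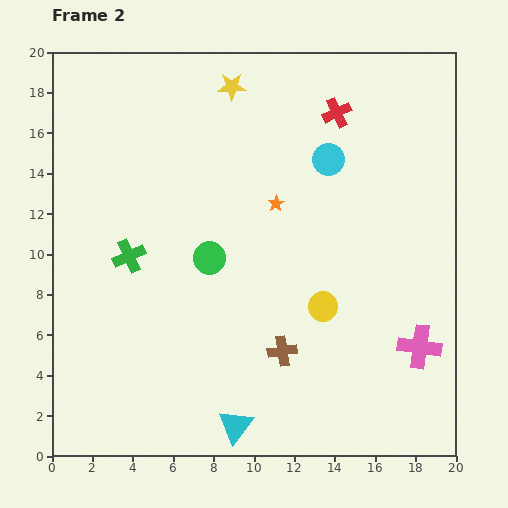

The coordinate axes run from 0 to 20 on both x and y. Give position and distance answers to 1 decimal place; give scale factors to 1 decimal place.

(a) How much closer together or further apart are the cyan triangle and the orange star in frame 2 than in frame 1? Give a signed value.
-0.7

Distance in frame 1: 11.9. Distance in frame 2: 11.2.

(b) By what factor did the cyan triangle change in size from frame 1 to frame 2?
1.4×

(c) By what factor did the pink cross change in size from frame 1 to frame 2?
1.4×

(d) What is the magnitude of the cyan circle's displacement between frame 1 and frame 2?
2.8

The cyan circle moved from (11.7, 16.6) to (13.7, 14.7), a distance of √(2.0² + 1.9²) ≈ 2.8.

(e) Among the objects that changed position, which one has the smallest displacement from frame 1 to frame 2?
the pink cross

(moved 1.6)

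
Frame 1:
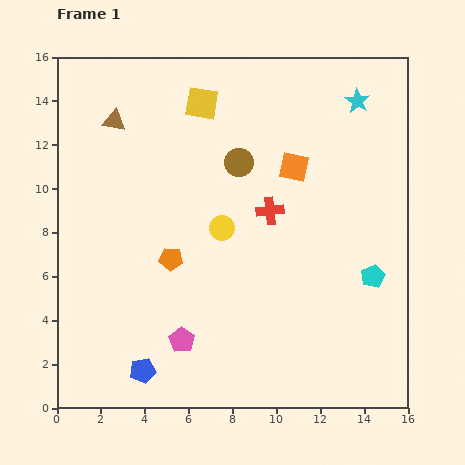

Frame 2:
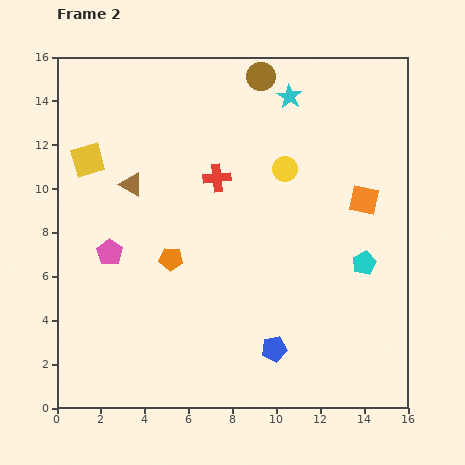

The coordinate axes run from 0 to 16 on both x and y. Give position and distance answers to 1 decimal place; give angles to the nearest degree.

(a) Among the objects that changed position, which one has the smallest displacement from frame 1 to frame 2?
the cyan pentagon

(moved 0.7)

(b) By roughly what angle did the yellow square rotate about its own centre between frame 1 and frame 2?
25° counter-clockwise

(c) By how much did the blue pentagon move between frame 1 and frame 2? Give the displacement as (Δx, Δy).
(6.0, 1.0)

The blue pentagon was at (3.9, 1.7) in frame 1 and (9.9, 2.7) in frame 2.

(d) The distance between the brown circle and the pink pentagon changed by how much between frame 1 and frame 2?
+2.1

Distance in frame 1: 8.5. Distance in frame 2: 10.6.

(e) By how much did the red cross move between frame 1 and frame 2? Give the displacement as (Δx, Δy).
(-2.4, 1.5)

The red cross was at (9.7, 9.0) in frame 1 and (7.3, 10.5) in frame 2.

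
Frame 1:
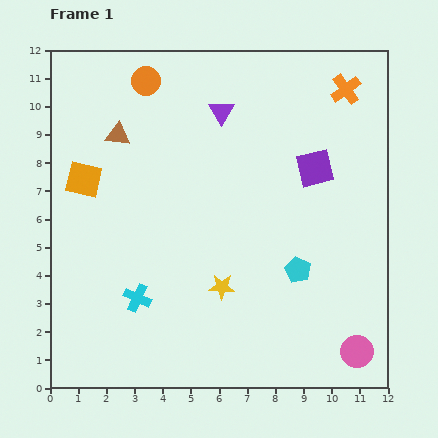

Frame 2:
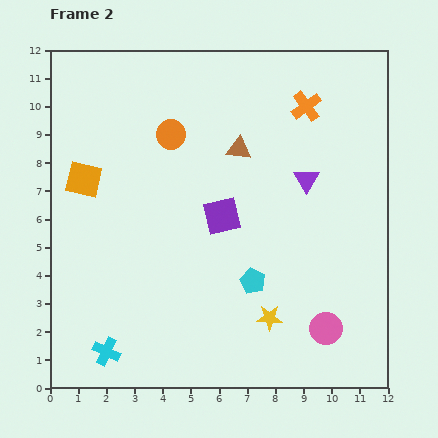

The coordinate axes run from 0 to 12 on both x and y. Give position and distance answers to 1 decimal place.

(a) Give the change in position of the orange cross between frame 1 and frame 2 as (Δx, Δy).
(-1.4, -0.6)

The orange cross was at (10.5, 10.6) in frame 1 and (9.1, 10.0) in frame 2.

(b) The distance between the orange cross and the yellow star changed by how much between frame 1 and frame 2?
-0.7

Distance in frame 1: 8.3. Distance in frame 2: 7.6.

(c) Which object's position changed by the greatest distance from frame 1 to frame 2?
the brown triangle

(moved 4.3; next 3.8)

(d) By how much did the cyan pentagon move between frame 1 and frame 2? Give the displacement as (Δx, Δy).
(-1.6, -0.4)

The cyan pentagon was at (8.8, 4.2) in frame 1 and (7.2, 3.8) in frame 2.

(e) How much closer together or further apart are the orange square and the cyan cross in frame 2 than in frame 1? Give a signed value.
+1.6

Distance in frame 1: 4.6. Distance in frame 2: 6.2.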